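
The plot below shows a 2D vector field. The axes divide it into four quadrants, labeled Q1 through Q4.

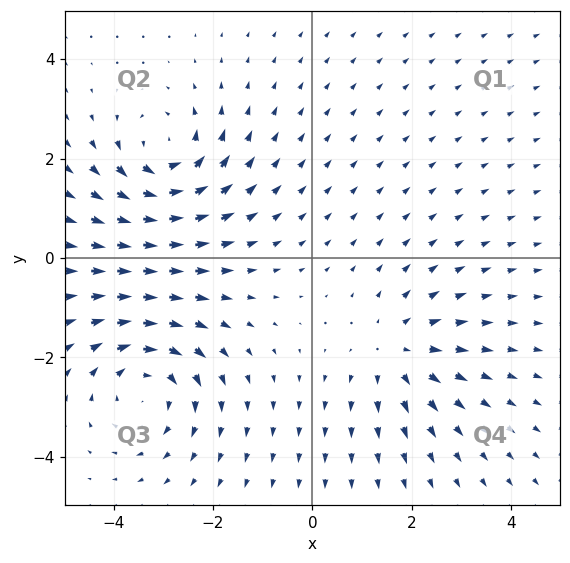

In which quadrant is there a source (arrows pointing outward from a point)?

The source sits at approximately (1.7, -1.9), which lies in quadrant Q4. The divergence there is about +3, positive as expected for a source.

Q4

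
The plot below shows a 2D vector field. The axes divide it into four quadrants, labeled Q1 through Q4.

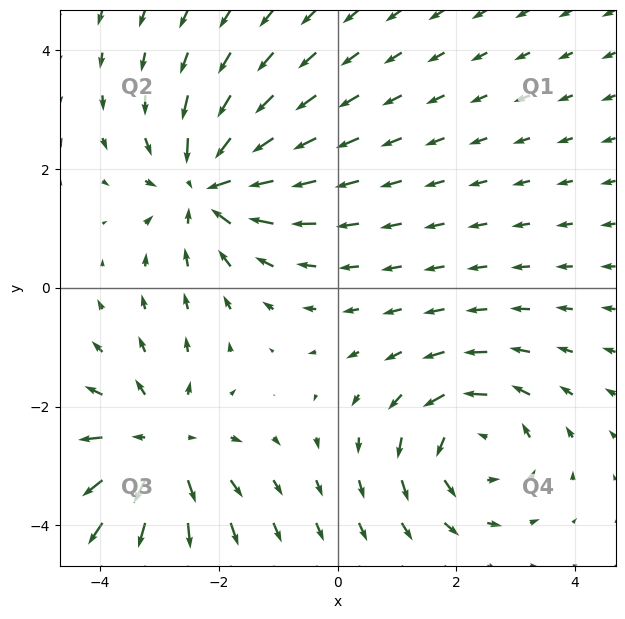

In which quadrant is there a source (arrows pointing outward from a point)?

The source sits at approximately (-3.0, -2.7), which lies in quadrant Q3. The divergence there is about +3, positive as expected for a source.

Q3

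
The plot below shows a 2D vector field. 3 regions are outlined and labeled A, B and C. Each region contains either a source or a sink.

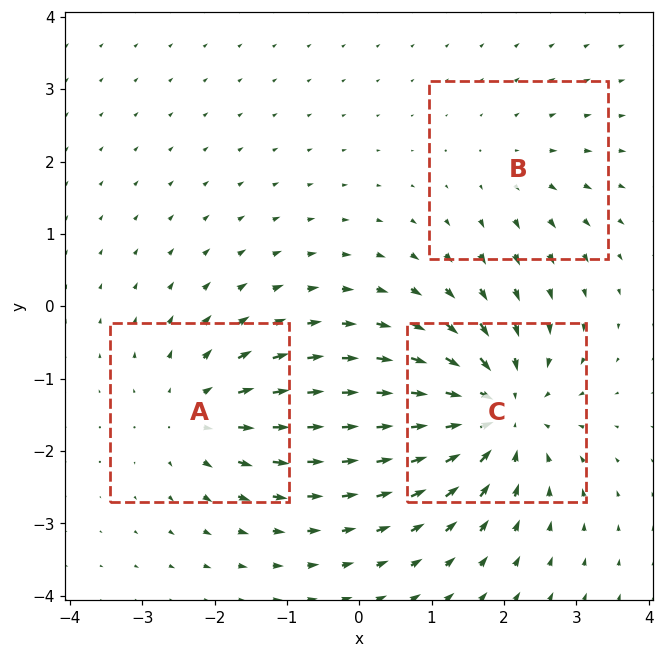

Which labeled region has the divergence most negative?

C

Divergence at each region's feature centre — A: about +3, B: about +2, C: about -5. Region C is most negative.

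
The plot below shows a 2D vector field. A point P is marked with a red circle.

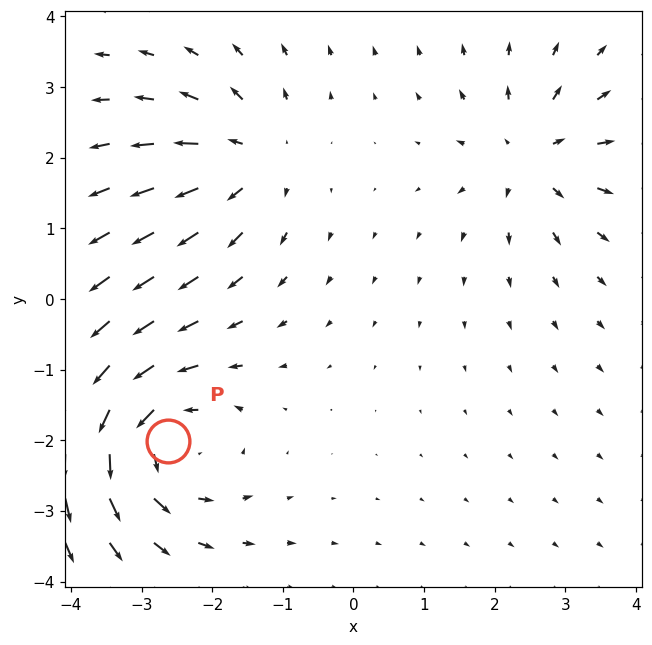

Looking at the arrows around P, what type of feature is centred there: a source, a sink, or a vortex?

vortex

At P (-2.6, -2.0) the arrows circulate counterclockwise. Divergence ≈0, curl about +5 — near-zero divergence with nonzero curl is a vortex.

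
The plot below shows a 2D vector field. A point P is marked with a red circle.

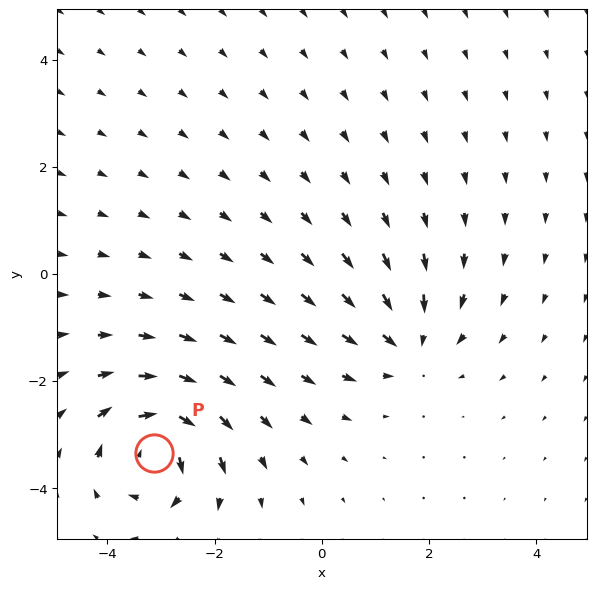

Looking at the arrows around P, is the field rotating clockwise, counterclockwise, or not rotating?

clockwise

Near P at (-3.1, -3.3) the arrows circulate clockwise. The curl (z-component) there is about -7; negative curl means clockwise rotation.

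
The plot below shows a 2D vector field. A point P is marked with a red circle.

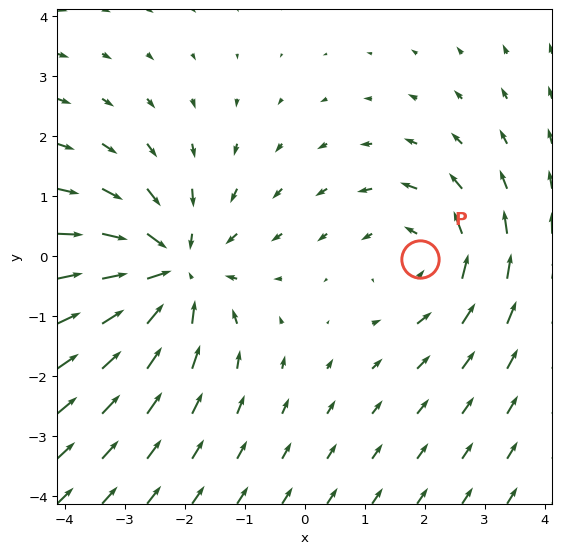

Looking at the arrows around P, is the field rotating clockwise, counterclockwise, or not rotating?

Near P at (1.9, -0.0) the arrows circulate counterclockwise. The curl (z-component) there is about +2; positive curl means counterclockwise rotation.

counterclockwise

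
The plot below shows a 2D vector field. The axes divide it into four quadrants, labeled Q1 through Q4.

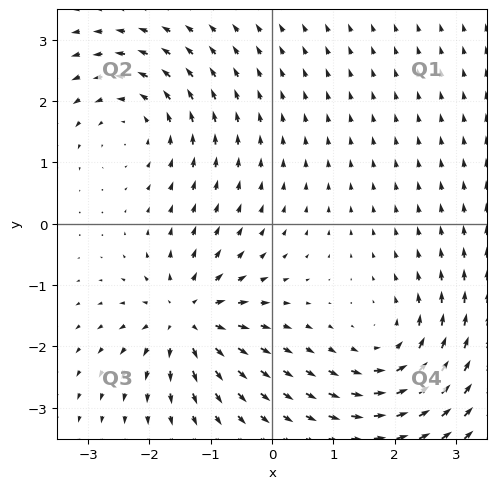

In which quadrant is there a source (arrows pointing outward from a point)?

The source sits at approximately (-1.4, -1.5), which lies in quadrant Q3. The divergence there is about +7, positive as expected for a source.

Q3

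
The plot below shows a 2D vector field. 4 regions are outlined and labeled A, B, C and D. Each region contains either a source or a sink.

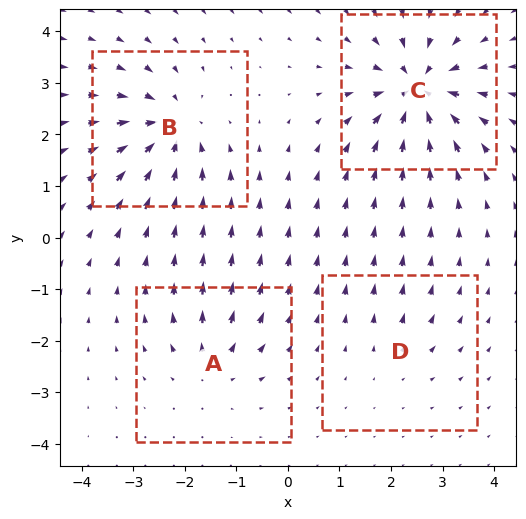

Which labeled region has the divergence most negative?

Divergence at each region's feature centre — A: about +4, B: about -6, C: about -8, D: about +2. Region C is most negative.

C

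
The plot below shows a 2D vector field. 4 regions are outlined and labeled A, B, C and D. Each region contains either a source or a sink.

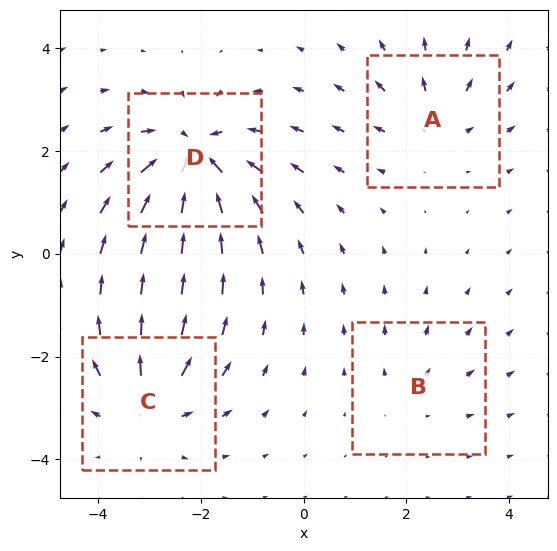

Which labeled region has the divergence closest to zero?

B

Divergence at each region's feature centre — A: about +4, B: about +2, C: about +5, D: about -8. Region B is closest to zero.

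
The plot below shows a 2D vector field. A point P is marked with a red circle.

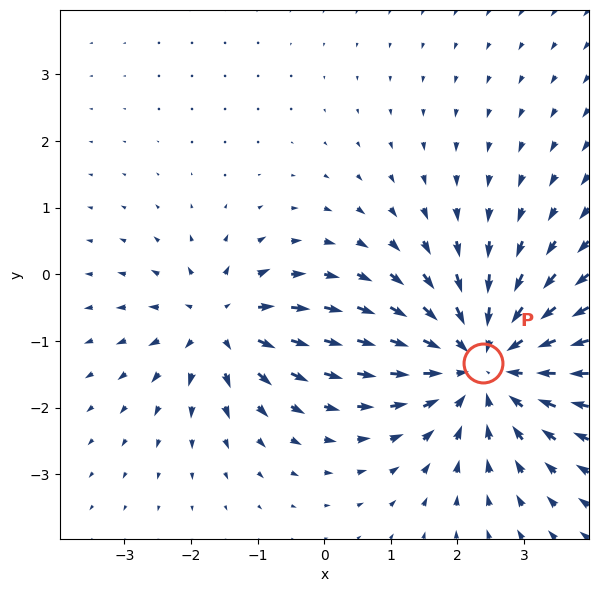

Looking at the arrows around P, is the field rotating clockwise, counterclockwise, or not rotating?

Near P at (2.4, -1.3) the arrows show no circulation. The curl there is ≈0.

not rotating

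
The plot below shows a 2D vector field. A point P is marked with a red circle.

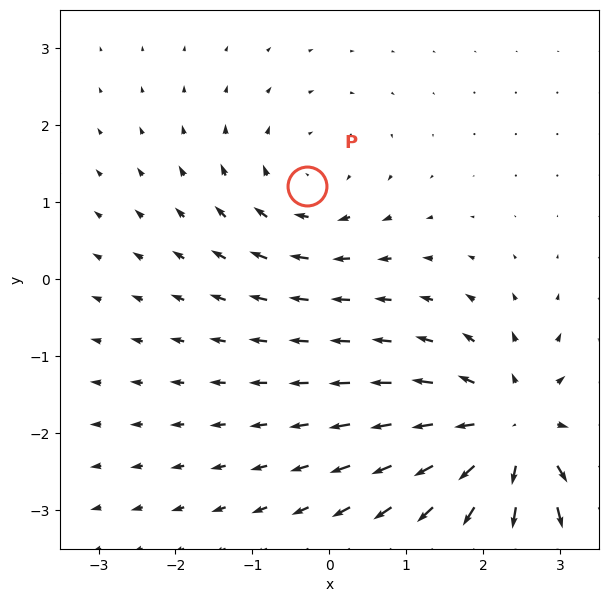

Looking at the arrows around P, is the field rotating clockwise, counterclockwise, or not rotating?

Near P at (-0.3, 1.2) the arrows circulate clockwise. The curl (z-component) there is about -3; negative curl means clockwise rotation.

clockwise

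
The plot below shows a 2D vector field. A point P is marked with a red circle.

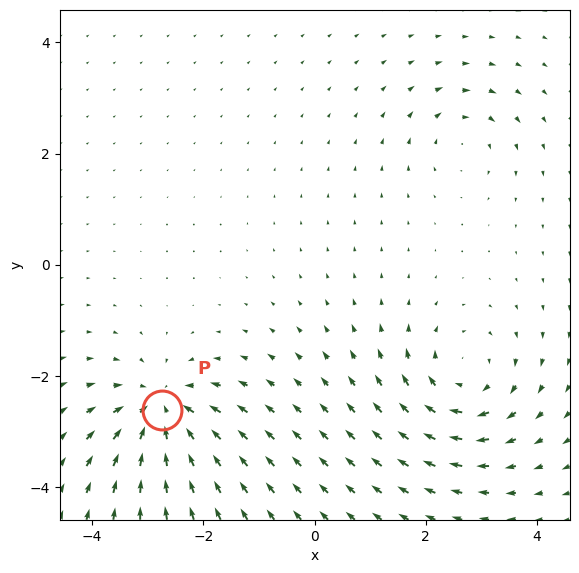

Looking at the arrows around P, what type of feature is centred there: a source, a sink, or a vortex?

sink

At P (-2.7, -2.6) the arrows converge inward. Divergence about -6, curl ≈0 — negative divergence with near-zero curl is a sink.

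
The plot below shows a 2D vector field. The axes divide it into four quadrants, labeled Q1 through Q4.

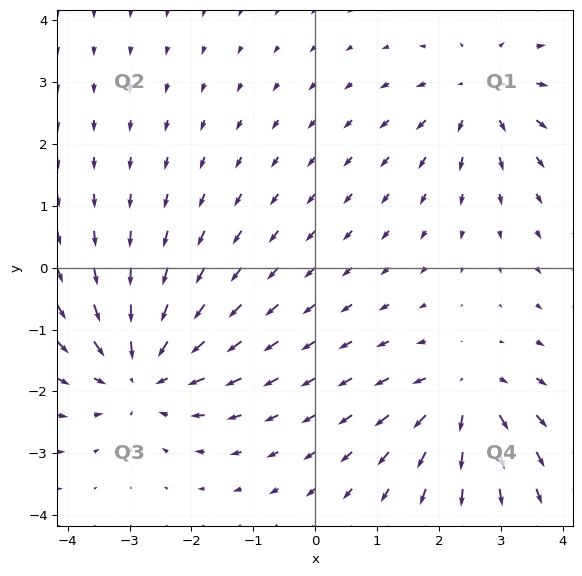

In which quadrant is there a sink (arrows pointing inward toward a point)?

The sink sits at approximately (-2.8, -1.7), which lies in quadrant Q3. The divergence there is about -4, negative as expected for a sink.

Q3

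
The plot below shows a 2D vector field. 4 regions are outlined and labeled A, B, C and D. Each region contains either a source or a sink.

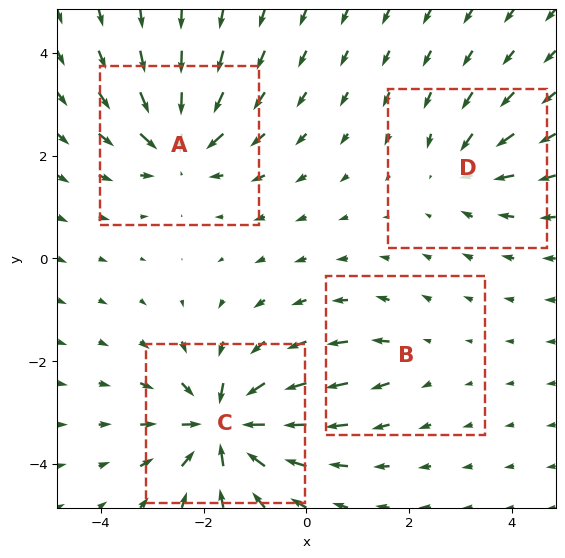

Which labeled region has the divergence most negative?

C

Divergence at each region's feature centre — A: about -6, B: about +3, C: about -9, D: about -4. Region C is most negative.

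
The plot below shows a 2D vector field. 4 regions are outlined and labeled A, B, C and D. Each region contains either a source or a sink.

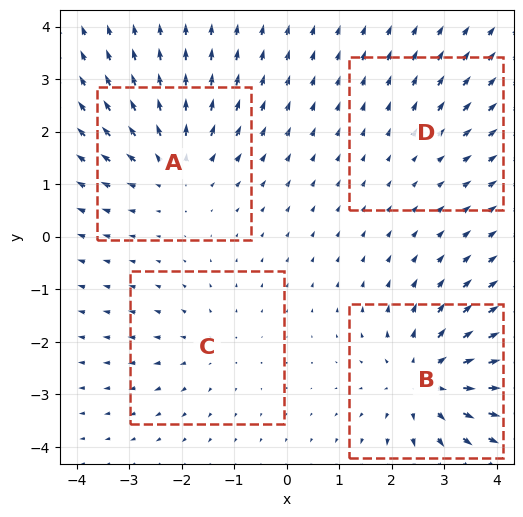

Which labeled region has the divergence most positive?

B

Divergence at each region's feature centre — A: about +5, B: about +6, C: about +3, D: about +2. Region B is most positive.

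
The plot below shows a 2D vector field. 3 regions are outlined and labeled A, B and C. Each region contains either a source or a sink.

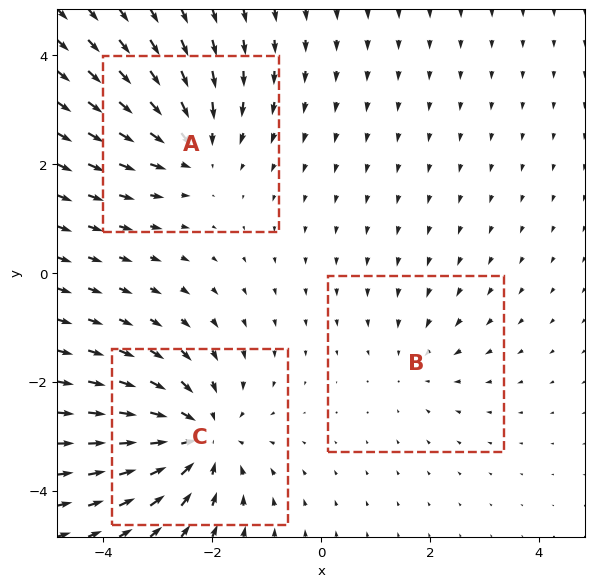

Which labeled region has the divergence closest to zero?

B

Divergence at each region's feature centre — A: about -3, B: about -2, C: about -4. Region B is closest to zero.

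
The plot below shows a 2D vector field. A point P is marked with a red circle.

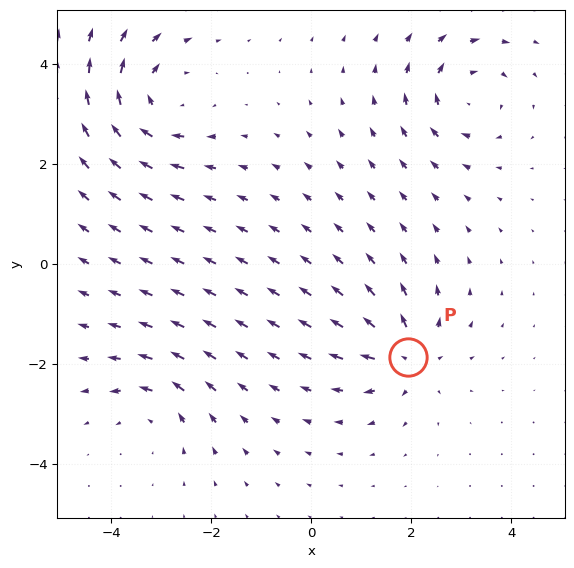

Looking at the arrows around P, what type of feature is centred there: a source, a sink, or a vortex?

At P (1.9, -1.9) the arrows spread outward. Divergence about +5, curl ≈0 — positive divergence with near-zero curl is a source.

source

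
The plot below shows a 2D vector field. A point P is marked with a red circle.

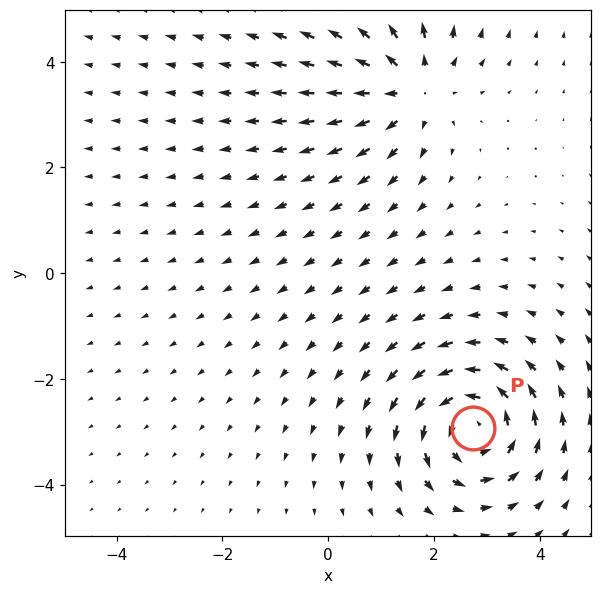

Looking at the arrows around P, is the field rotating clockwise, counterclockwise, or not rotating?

Near P at (2.7, -2.9) the arrows circulate counterclockwise. The curl (z-component) there is about +4; positive curl means counterclockwise rotation.

counterclockwise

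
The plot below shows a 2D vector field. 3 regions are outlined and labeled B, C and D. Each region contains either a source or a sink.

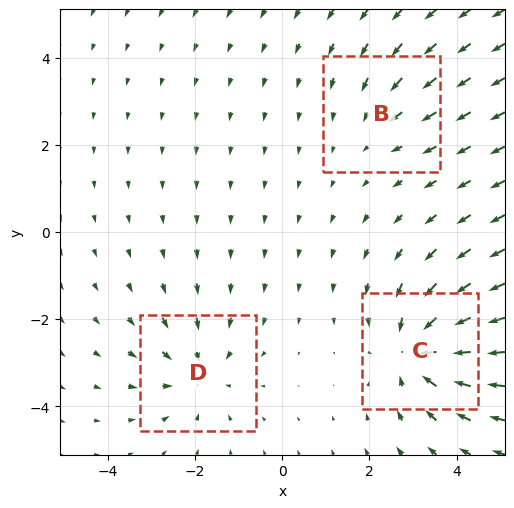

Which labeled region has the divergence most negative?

Divergence at each region's feature centre — B: about -2, C: about -5, D: about -3. Region C is most negative.

C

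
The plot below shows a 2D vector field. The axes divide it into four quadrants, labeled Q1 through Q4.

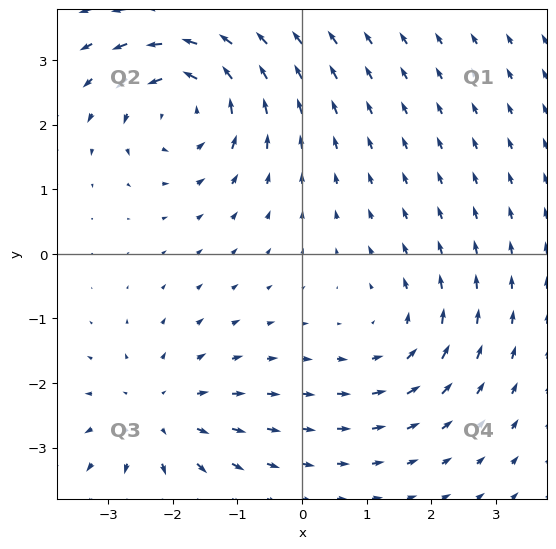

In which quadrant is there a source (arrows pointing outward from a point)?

Q3

The source sits at approximately (-2.2, -2.5), which lies in quadrant Q3. The divergence there is about +3, positive as expected for a source.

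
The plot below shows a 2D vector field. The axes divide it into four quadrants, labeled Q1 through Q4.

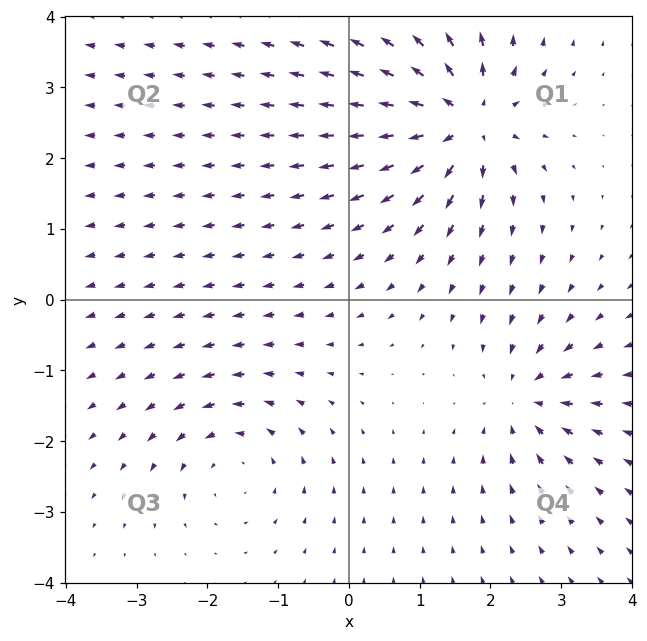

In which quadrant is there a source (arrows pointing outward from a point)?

The source sits at approximately (1.6, 2.5), which lies in quadrant Q1. The divergence there is about +6, positive as expected for a source.

Q1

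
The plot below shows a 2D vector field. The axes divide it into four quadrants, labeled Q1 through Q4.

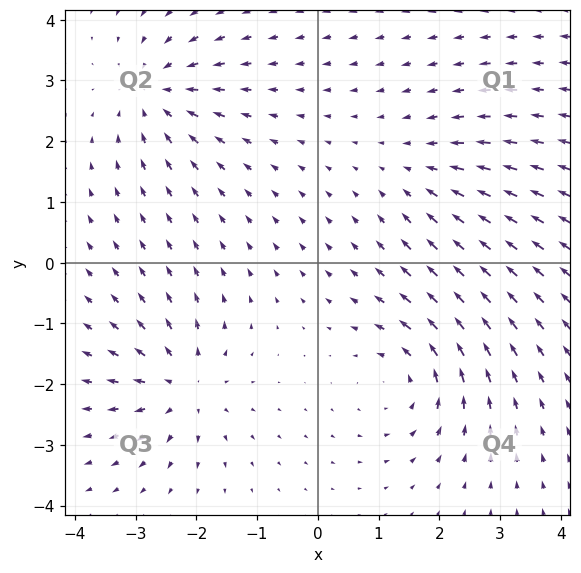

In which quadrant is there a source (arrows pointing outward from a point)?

Q3

The source sits at approximately (-2.2, -2.0), which lies in quadrant Q3. The divergence there is about +4, positive as expected for a source.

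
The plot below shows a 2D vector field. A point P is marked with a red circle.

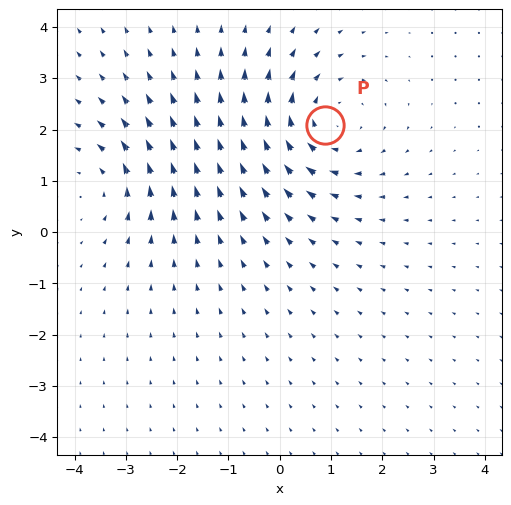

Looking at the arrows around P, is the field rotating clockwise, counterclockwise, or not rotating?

Near P at (0.9, 2.1) the arrows circulate clockwise. The curl (z-component) there is about -3; negative curl means clockwise rotation.

clockwise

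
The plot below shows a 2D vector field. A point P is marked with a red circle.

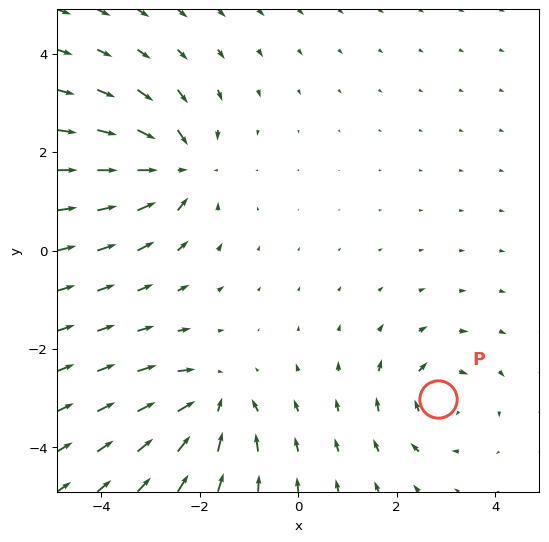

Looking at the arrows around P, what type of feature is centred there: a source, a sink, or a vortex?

At P (2.8, -3.0) the arrows circulate clockwise. Divergence ≈0, curl about -3 — near-zero divergence with nonzero curl is a vortex.

vortex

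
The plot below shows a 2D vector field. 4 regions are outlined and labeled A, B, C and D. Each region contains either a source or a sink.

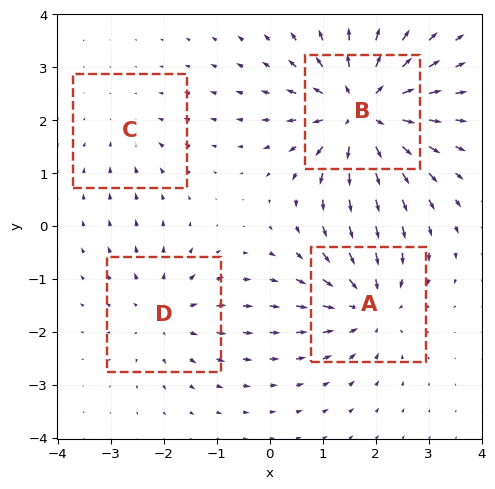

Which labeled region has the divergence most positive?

Divergence at each region's feature centre — A: about -5, B: about +8, C: about -2, D: about +4. Region B is most positive.

B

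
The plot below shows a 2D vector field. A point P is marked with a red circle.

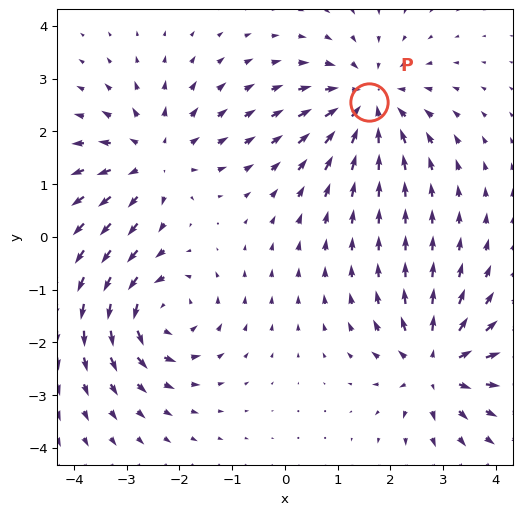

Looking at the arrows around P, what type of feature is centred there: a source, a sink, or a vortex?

At P (1.6, 2.6) the arrows converge inward. Divergence about -5, curl ≈0 — negative divergence with near-zero curl is a sink.

sink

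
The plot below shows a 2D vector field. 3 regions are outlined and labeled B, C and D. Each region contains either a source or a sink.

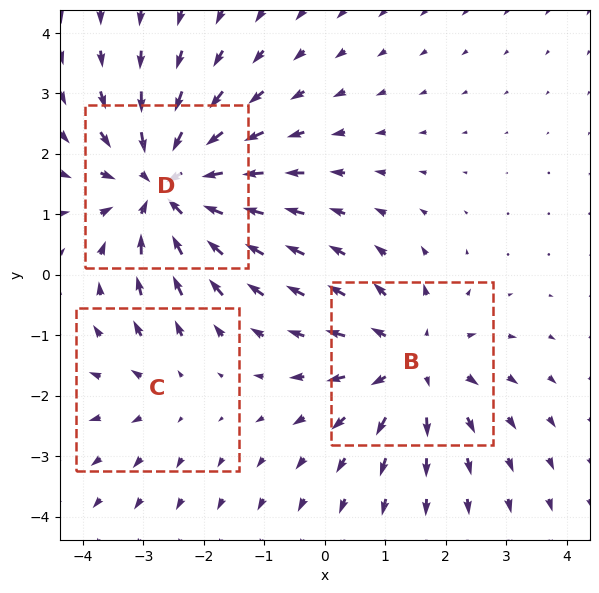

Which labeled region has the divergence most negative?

Divergence at each region's feature centre — B: about +3, C: about +2, D: about -4. Region D is most negative.

D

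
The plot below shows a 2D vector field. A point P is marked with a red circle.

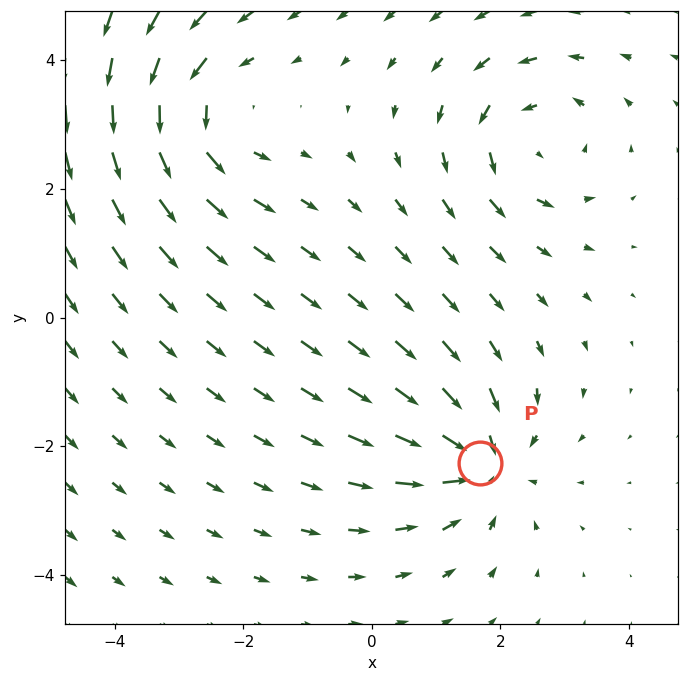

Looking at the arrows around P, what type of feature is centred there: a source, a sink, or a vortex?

sink

At P (1.7, -2.3) the arrows converge inward. Divergence about -4, curl ≈0 — negative divergence with near-zero curl is a sink.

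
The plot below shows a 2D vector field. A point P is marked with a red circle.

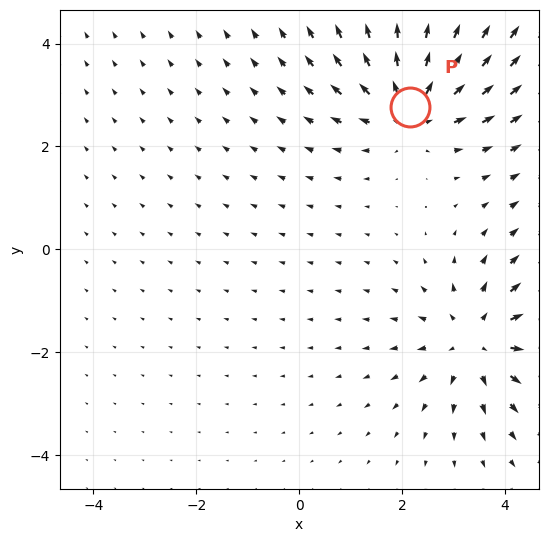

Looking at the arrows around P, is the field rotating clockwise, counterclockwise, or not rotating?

Near P at (2.2, 2.8) the arrows show no circulation. The curl there is ≈0.

not rotating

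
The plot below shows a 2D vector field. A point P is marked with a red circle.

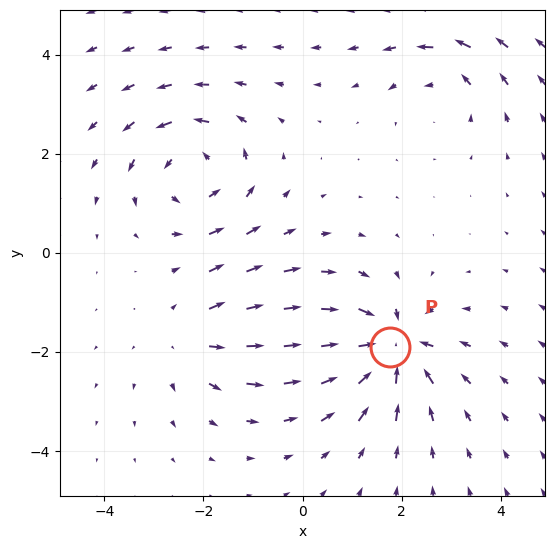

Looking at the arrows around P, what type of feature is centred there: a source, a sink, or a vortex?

At P (1.8, -1.9) the arrows converge inward. Divergence about -7, curl ≈0 — negative divergence with near-zero curl is a sink.

sink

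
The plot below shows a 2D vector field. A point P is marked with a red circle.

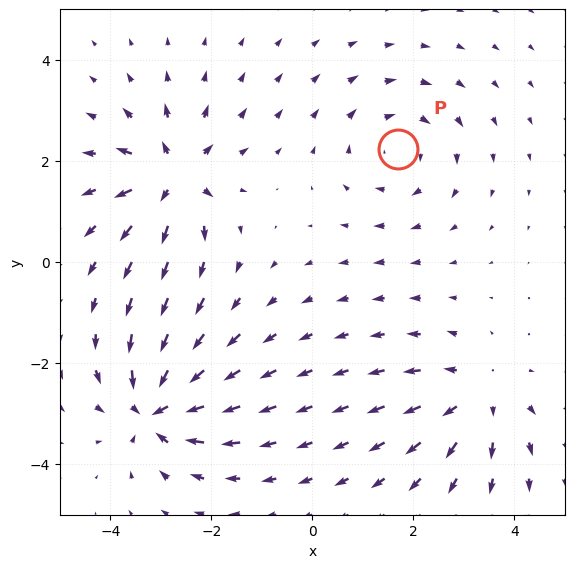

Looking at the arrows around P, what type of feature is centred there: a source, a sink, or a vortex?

At P (1.7, 2.2) the arrows circulate clockwise. Divergence ≈0, curl about -4 — near-zero divergence with nonzero curl is a vortex.

vortex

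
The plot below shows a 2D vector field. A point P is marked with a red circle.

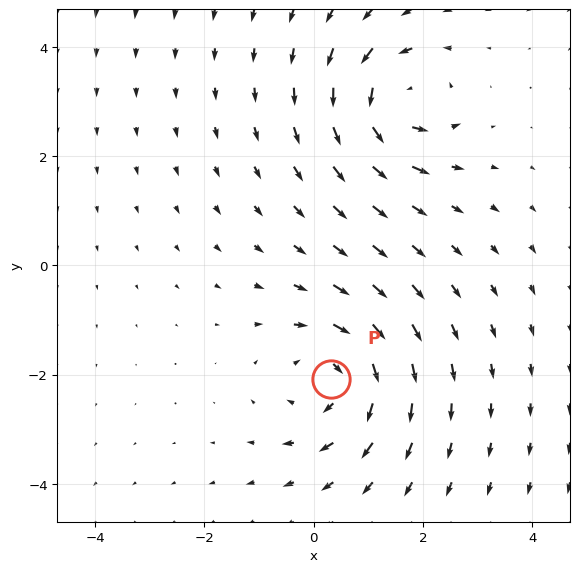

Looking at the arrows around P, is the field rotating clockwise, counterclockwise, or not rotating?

Near P at (0.3, -2.1) the arrows circulate clockwise. The curl (z-component) there is about -4; negative curl means clockwise rotation.

clockwise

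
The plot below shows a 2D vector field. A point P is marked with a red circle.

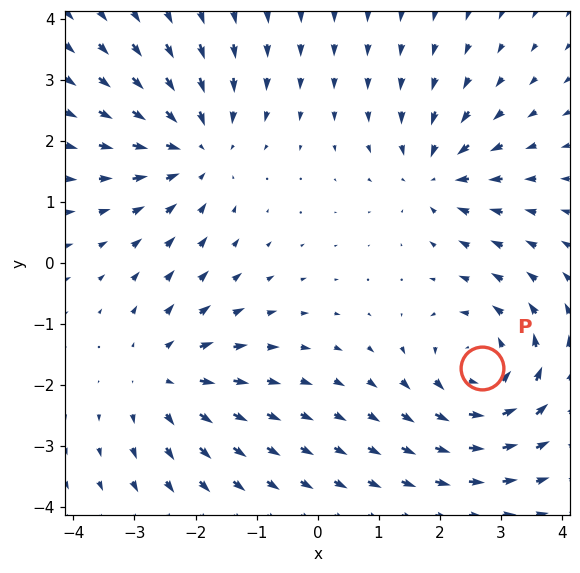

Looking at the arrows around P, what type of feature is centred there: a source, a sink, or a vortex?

At P (2.7, -1.7) the arrows circulate counterclockwise. Divergence ≈0, curl about +5 — near-zero divergence with nonzero curl is a vortex.

vortex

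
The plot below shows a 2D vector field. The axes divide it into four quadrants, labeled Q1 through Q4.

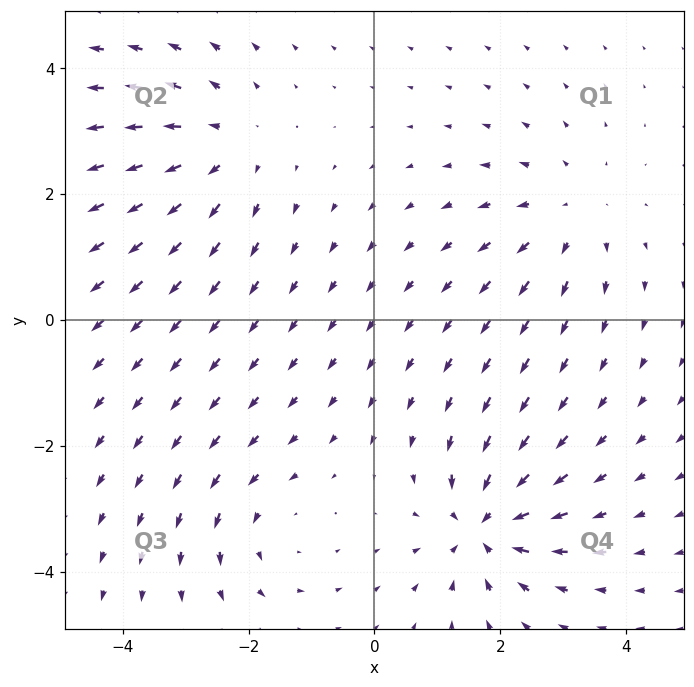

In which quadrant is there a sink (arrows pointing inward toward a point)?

The sink sits at approximately (1.7, -3.3), which lies in quadrant Q4. The divergence there is about -5, negative as expected for a sink.

Q4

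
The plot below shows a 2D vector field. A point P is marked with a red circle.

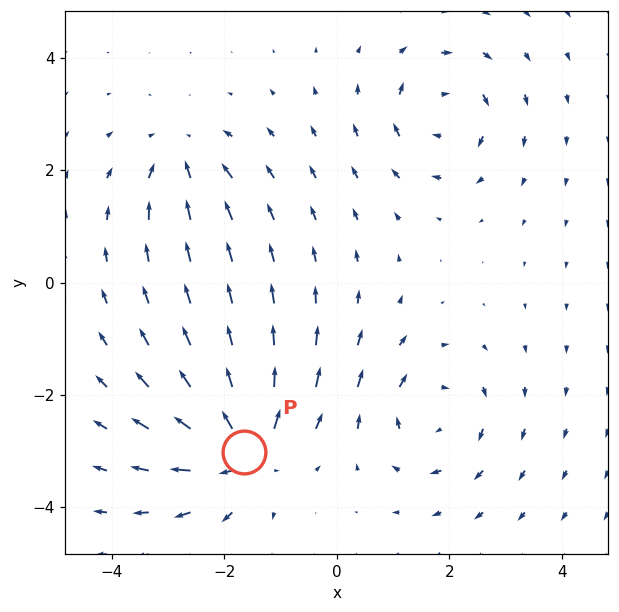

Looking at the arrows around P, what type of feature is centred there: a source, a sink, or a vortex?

At P (-1.7, -3.0) the arrows spread outward. Divergence about +5, curl ≈0 — positive divergence with near-zero curl is a source.

source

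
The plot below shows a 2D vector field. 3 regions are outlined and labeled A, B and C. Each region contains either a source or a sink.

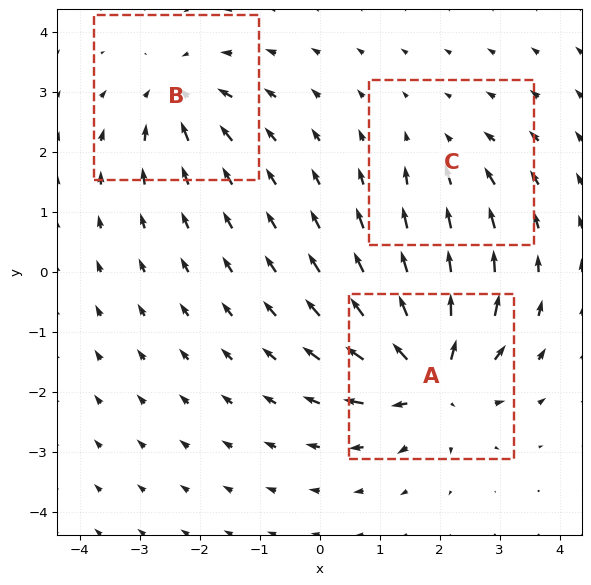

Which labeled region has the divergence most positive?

A

Divergence at each region's feature centre — A: about +6, B: about -4, C: about -2. Region A is most positive.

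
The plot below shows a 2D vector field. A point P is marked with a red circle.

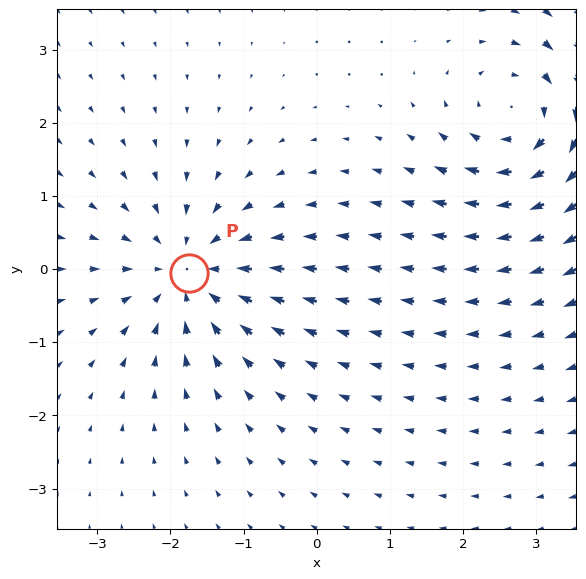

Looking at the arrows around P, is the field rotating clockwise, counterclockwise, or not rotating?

not rotating

Near P at (-1.7, -0.1) the arrows show no circulation. The curl there is ≈0.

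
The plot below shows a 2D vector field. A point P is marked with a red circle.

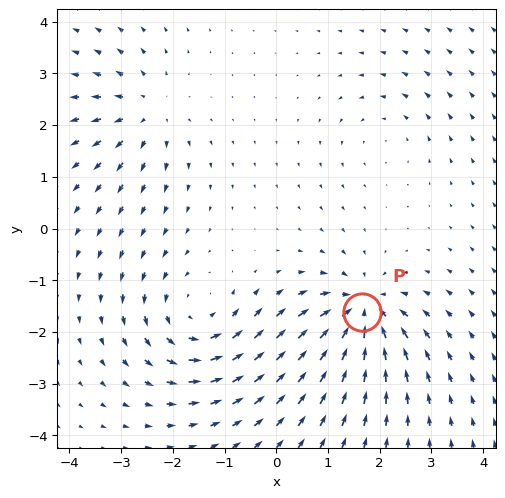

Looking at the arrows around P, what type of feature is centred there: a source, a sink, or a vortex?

sink

At P (1.7, -1.6) the arrows converge inward. Divergence about -7, curl ≈0 — negative divergence with near-zero curl is a sink.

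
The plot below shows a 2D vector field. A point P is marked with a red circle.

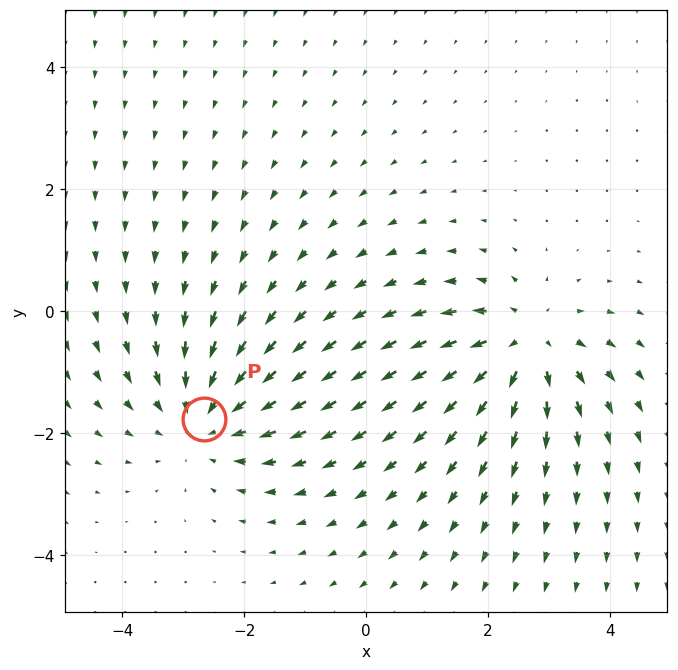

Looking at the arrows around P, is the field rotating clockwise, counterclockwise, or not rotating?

not rotating

Near P at (-2.7, -1.8) the arrows show no circulation. The curl there is ≈0.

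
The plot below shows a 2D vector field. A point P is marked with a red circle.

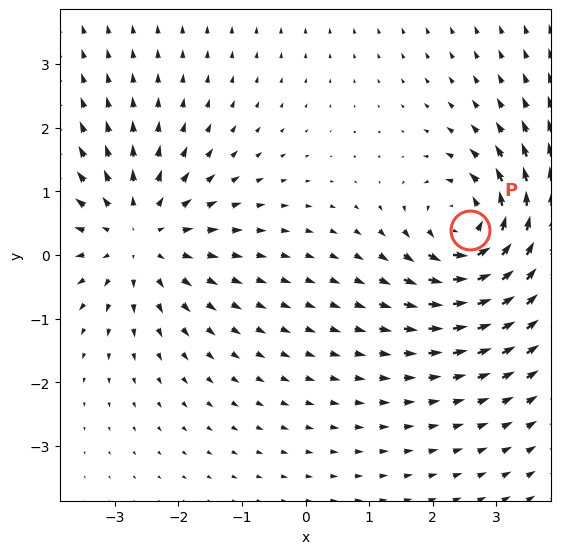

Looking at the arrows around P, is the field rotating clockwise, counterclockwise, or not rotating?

counterclockwise

Near P at (2.6, 0.4) the arrows circulate counterclockwise. The curl (z-component) there is about +7; positive curl means counterclockwise rotation.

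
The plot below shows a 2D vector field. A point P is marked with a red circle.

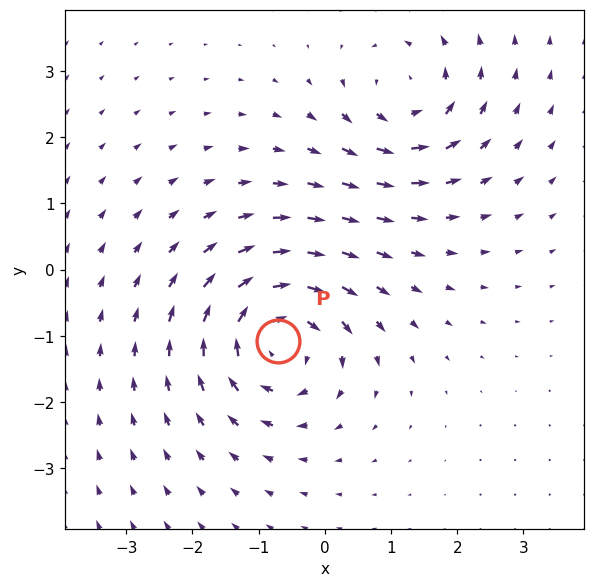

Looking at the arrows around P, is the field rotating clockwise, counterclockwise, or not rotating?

Near P at (-0.7, -1.1) the arrows circulate clockwise. The curl (z-component) there is about -4; negative curl means clockwise rotation.

clockwise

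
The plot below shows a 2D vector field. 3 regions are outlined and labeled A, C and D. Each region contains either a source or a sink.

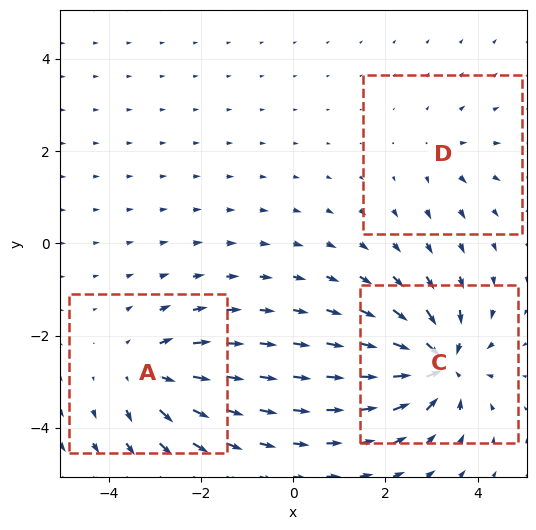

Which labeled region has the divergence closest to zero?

D

Divergence at each region's feature centre — A: about +4, C: about -6, D: about +2. Region D is closest to zero.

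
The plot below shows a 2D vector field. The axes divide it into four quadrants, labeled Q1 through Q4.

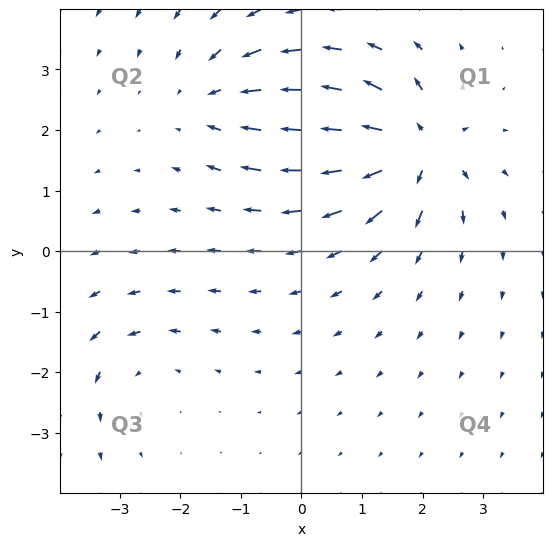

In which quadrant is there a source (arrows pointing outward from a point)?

The source sits at approximately (1.9, 1.7), which lies in quadrant Q1. The divergence there is about +6, positive as expected for a source.

Q1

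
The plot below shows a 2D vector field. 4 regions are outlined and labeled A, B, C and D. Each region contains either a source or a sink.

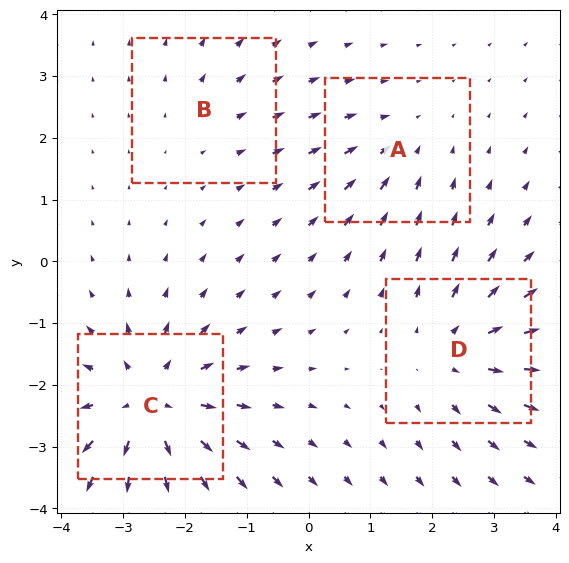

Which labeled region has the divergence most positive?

C

Divergence at each region's feature centre — A: about -3, B: about +2, C: about +6, D: about +4. Region C is most positive.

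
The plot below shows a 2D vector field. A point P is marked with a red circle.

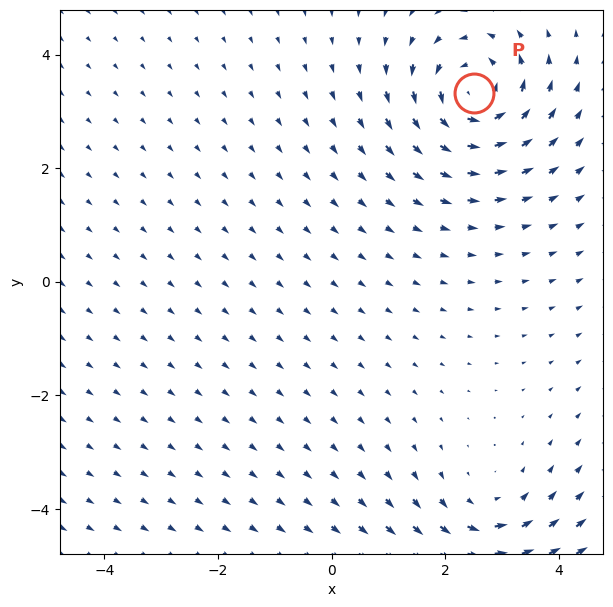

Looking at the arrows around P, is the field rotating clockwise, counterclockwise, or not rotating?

counterclockwise

Near P at (2.5, 3.3) the arrows circulate counterclockwise. The curl (z-component) there is about +5; positive curl means counterclockwise rotation.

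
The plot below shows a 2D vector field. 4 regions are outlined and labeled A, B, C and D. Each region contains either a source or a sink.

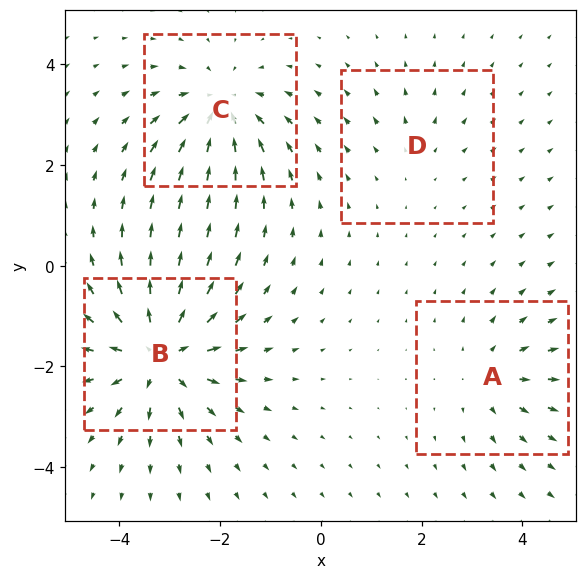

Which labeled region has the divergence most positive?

Divergence at each region's feature centre — A: about +3, B: about +7, C: about -5, D: about +2. Region B is most positive.

B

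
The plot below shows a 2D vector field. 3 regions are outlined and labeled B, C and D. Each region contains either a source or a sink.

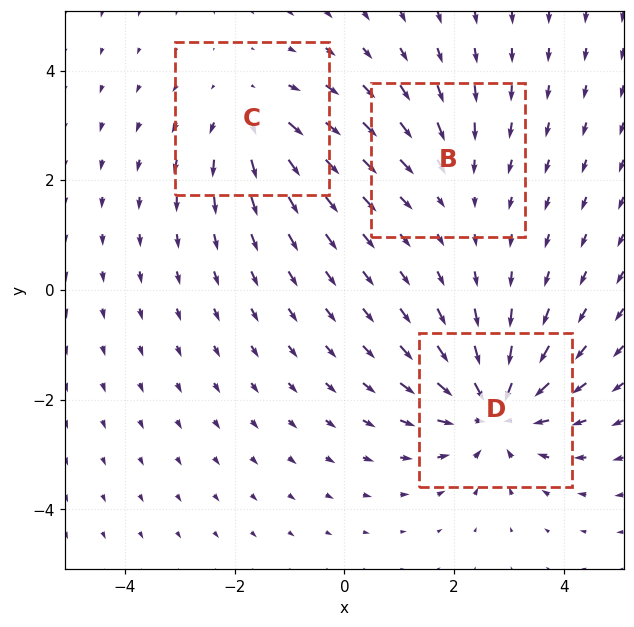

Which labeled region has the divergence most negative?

D

Divergence at each region's feature centre — B: about -2, C: about +3, D: about -5. Region D is most negative.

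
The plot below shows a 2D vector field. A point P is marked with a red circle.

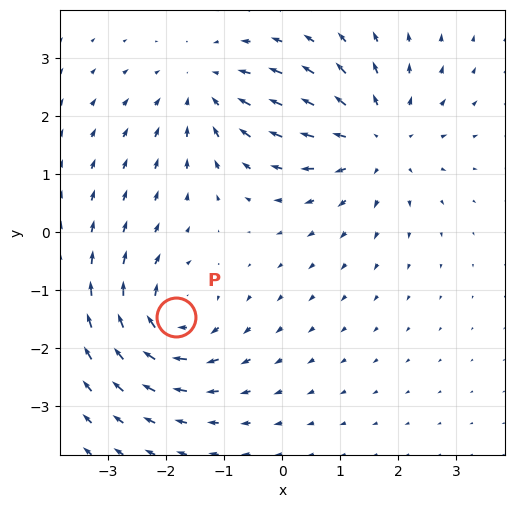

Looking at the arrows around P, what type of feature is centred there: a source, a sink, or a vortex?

At P (-1.8, -1.5) the arrows circulate clockwise. Divergence ≈0, curl about -5 — near-zero divergence with nonzero curl is a vortex.

vortex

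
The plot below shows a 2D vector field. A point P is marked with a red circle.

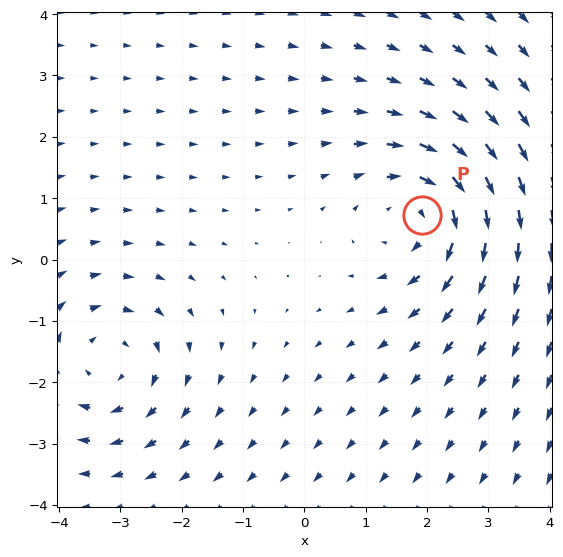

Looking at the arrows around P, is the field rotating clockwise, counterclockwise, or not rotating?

Near P at (1.9, 0.7) the arrows circulate clockwise. The curl (z-component) there is about -3; negative curl means clockwise rotation.

clockwise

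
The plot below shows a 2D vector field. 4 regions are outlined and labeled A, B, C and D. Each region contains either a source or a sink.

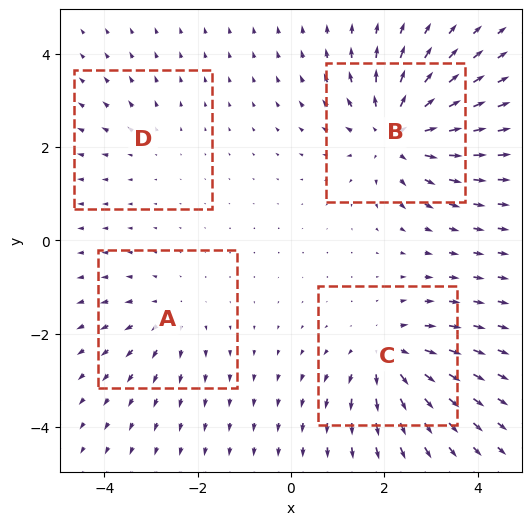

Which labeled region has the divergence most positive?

B

Divergence at each region's feature centre — A: about +3, B: about +6, C: about +5, D: about +2. Region B is most positive.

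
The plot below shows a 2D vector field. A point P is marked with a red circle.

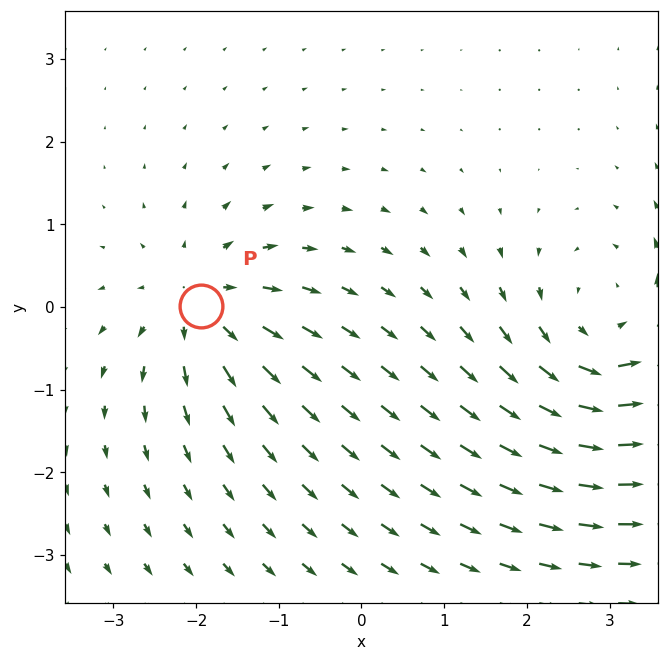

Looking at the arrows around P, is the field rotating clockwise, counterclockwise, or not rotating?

not rotating

Near P at (-1.9, 0.0) the arrows show no circulation. The curl there is ≈0.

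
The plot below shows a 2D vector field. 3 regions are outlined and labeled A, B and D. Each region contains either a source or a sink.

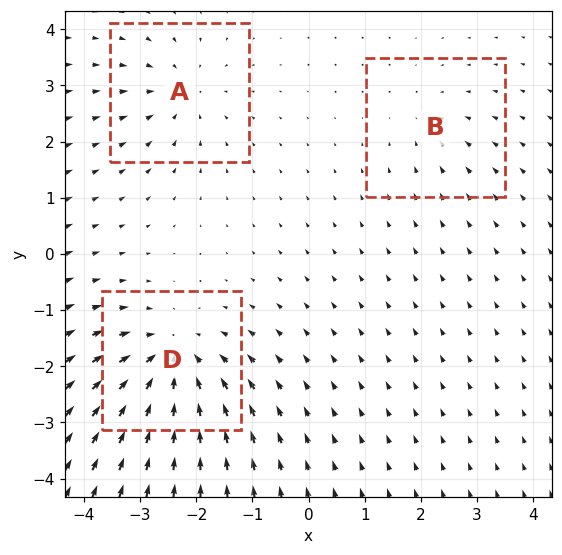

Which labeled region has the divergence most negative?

Divergence at each region's feature centre — A: about -3, B: about -2, D: about -6. Region D is most negative.

D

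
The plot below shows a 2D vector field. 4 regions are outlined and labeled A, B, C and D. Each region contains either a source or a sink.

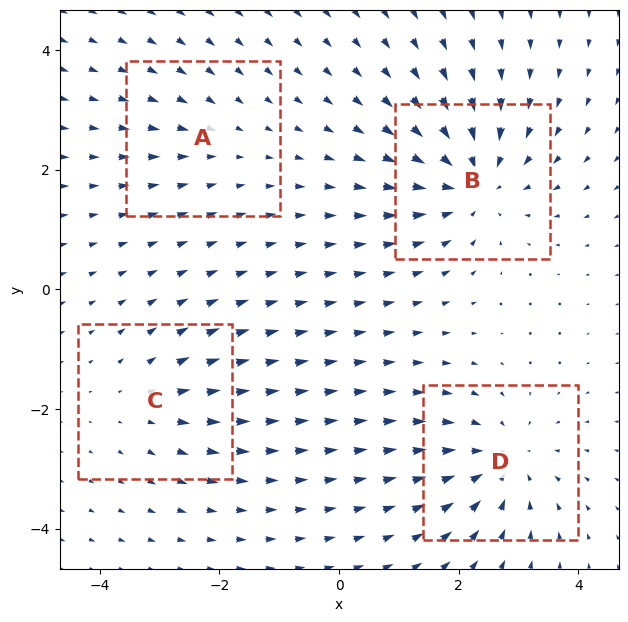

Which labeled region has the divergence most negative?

B

Divergence at each region's feature centre — A: about -2, B: about -6, C: about +3, D: about -5. Region B is most negative.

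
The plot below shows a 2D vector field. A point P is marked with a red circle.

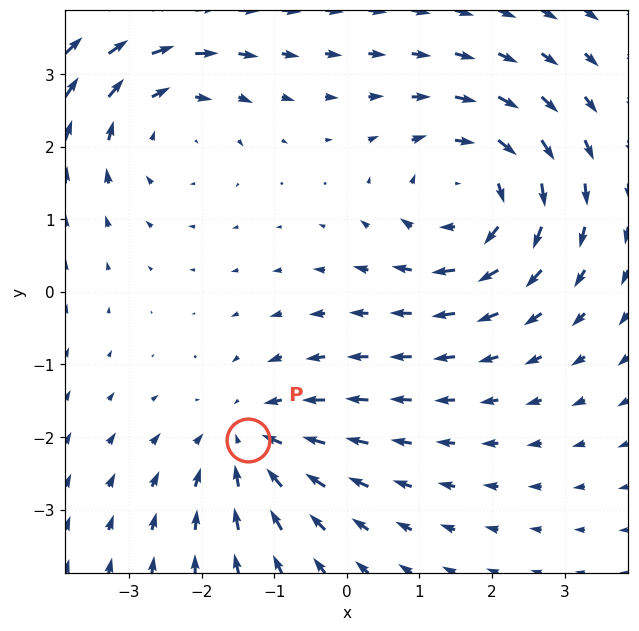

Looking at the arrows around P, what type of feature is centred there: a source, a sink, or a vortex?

sink

At P (-1.4, -2.0) the arrows converge inward. Divergence about -3, curl ≈0 — negative divergence with near-zero curl is a sink.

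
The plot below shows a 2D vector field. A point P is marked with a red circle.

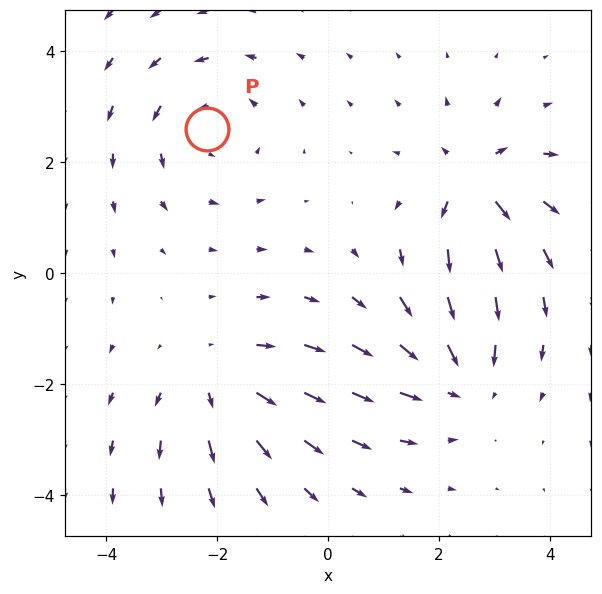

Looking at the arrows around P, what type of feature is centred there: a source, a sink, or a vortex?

vortex

At P (-2.2, 2.6) the arrows circulate counterclockwise. Divergence ≈0, curl about +2 — near-zero divergence with nonzero curl is a vortex.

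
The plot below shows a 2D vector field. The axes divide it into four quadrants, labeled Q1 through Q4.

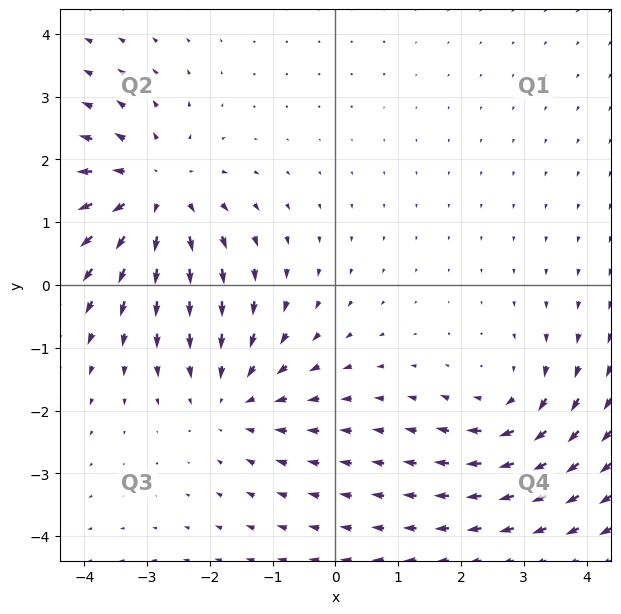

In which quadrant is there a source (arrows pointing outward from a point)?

Q2

The source sits at approximately (-2.9, 1.5), which lies in quadrant Q2. The divergence there is about +4, positive as expected for a source.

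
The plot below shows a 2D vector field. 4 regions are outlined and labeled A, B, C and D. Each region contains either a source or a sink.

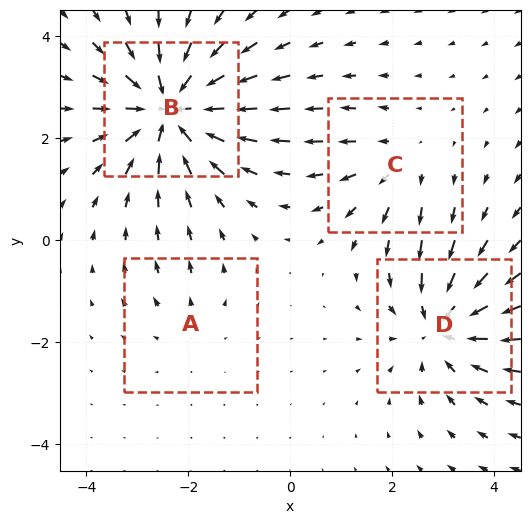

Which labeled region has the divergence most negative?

B

Divergence at each region's feature centre — A: about +2, B: about -7, C: about +3, D: about -5. Region B is most negative.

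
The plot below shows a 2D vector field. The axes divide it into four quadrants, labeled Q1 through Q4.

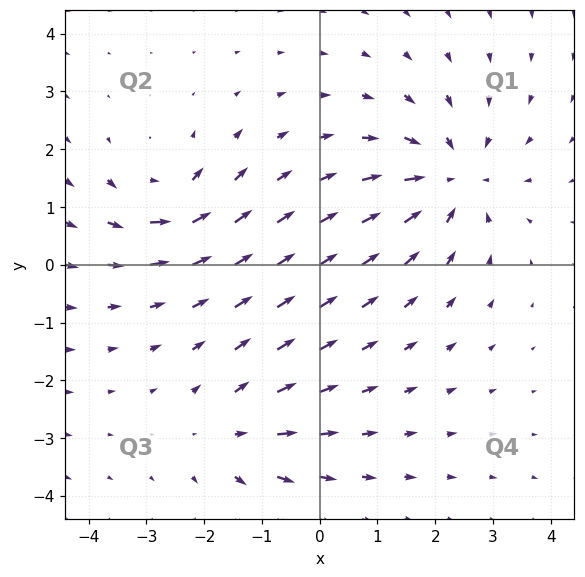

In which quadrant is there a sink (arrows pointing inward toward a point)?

The sink sits at approximately (2.3, 1.5), which lies in quadrant Q1. The divergence there is about -4, negative as expected for a sink.

Q1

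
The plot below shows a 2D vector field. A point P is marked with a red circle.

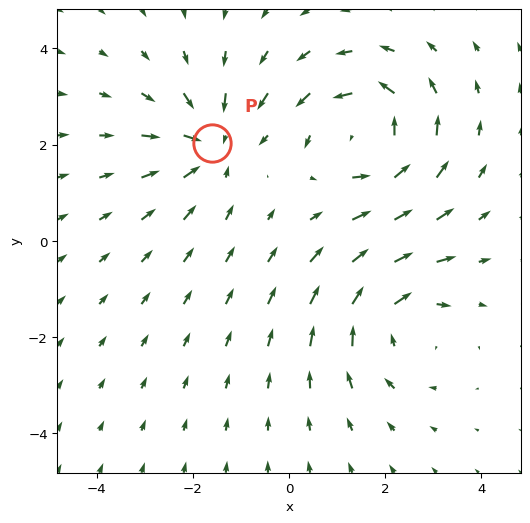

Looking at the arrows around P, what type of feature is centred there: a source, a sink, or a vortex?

sink

At P (-1.6, 2.0) the arrows converge inward. Divergence about -4, curl ≈0 — negative divergence with near-zero curl is a sink.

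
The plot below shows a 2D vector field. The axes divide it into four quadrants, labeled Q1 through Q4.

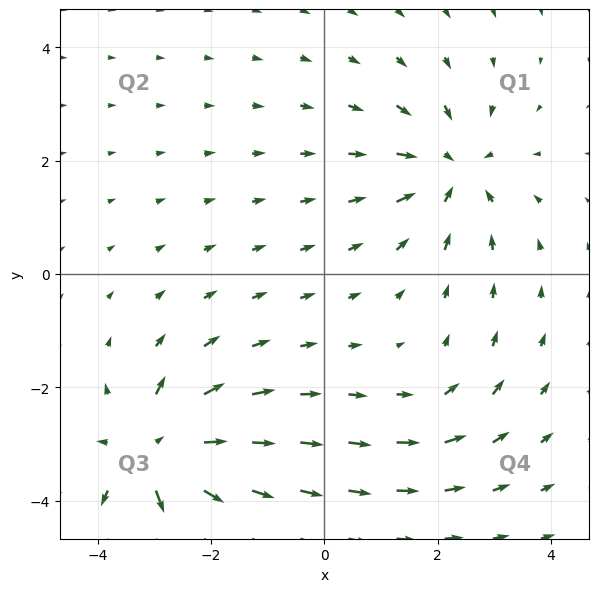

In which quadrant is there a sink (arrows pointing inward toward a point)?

The sink sits at approximately (2.3, 1.8), which lies in quadrant Q1. The divergence there is about -4, negative as expected for a sink.

Q1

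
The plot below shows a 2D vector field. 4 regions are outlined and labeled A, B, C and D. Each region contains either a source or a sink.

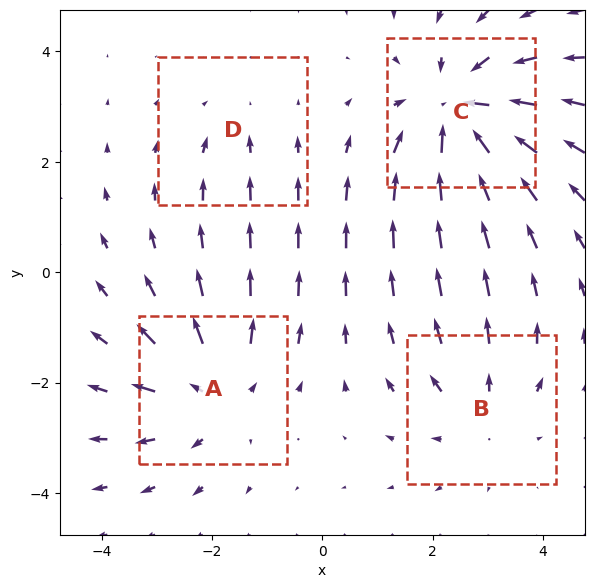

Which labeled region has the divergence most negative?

Divergence at each region's feature centre — A: about +4, B: about +3, C: about -5, D: about -2. Region C is most negative.

C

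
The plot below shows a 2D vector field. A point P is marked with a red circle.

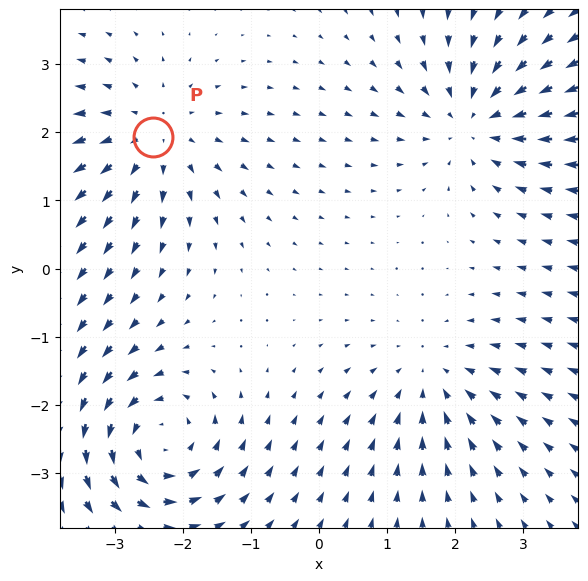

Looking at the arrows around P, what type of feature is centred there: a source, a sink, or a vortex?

At P (-2.4, 1.9) the arrows spread outward. Divergence about +4, curl ≈0 — positive divergence with near-zero curl is a source.

source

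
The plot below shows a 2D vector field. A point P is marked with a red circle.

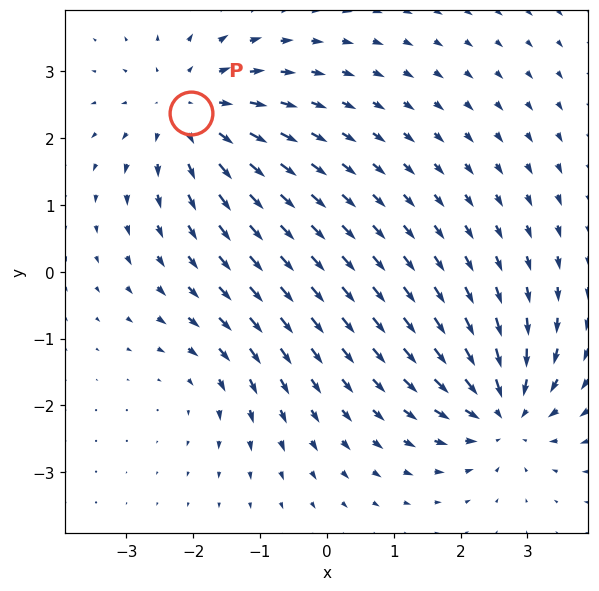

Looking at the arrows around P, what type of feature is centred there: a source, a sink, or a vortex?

source

At P (-2.0, 2.4) the arrows spread outward. Divergence about +4, curl ≈0 — positive divergence with near-zero curl is a source.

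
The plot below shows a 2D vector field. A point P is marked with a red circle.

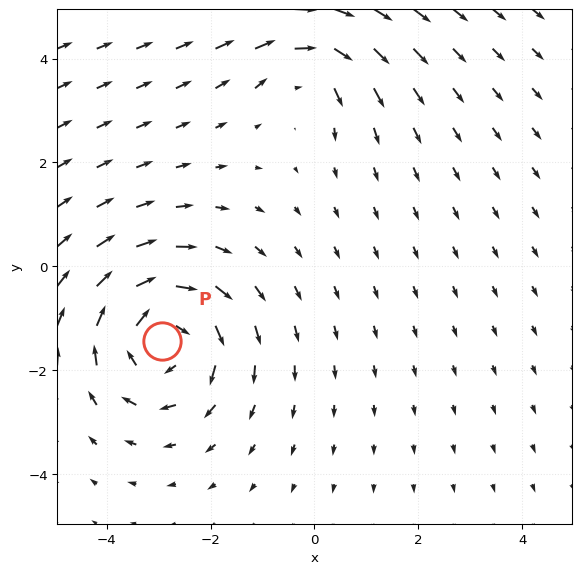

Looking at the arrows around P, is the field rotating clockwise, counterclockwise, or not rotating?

Near P at (-2.9, -1.4) the arrows circulate clockwise. The curl (z-component) there is about -4; negative curl means clockwise rotation.

clockwise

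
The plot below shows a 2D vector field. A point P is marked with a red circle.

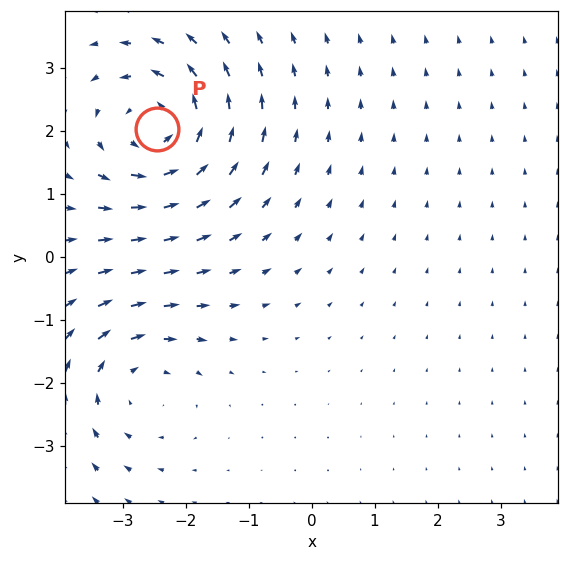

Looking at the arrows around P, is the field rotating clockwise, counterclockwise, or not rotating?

counterclockwise

Near P at (-2.5, 2.0) the arrows circulate counterclockwise. The curl (z-component) there is about +5; positive curl means counterclockwise rotation.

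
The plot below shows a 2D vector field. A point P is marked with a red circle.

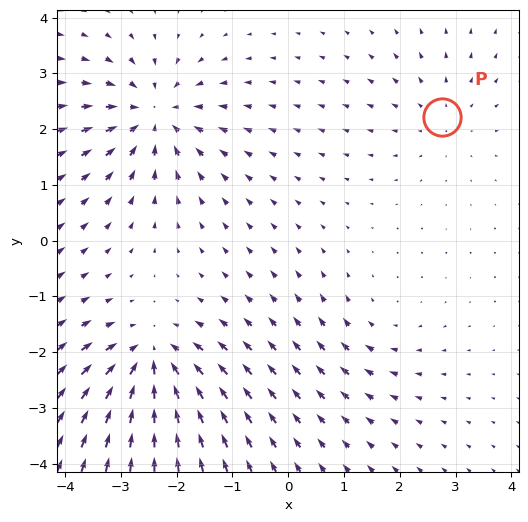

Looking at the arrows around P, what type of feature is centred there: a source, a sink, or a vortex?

At P (2.8, 2.2) the arrows spread outward. Divergence about +3, curl ≈0 — positive divergence with near-zero curl is a source.

source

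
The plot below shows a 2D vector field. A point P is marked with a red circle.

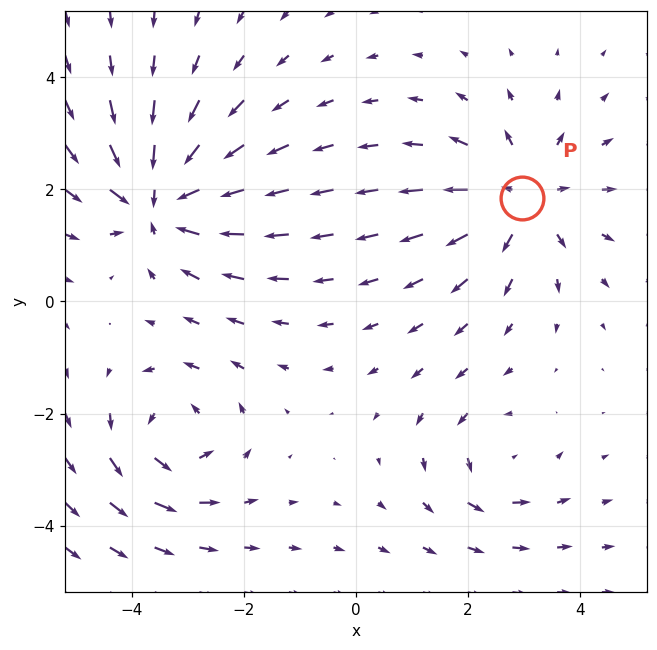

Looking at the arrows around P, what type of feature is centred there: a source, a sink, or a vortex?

source

At P (3.0, 1.9) the arrows spread outward. Divergence about +4, curl ≈0 — positive divergence with near-zero curl is a source.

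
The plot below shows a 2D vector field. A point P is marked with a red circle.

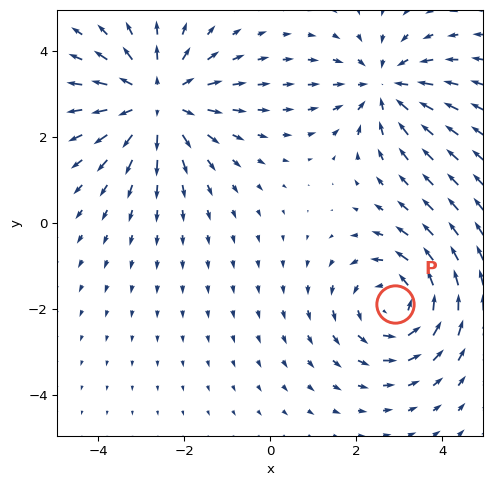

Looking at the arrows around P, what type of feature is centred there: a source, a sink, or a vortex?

vortex

At P (2.9, -1.9) the arrows circulate counterclockwise. Divergence ≈0, curl about +3 — near-zero divergence with nonzero curl is a vortex.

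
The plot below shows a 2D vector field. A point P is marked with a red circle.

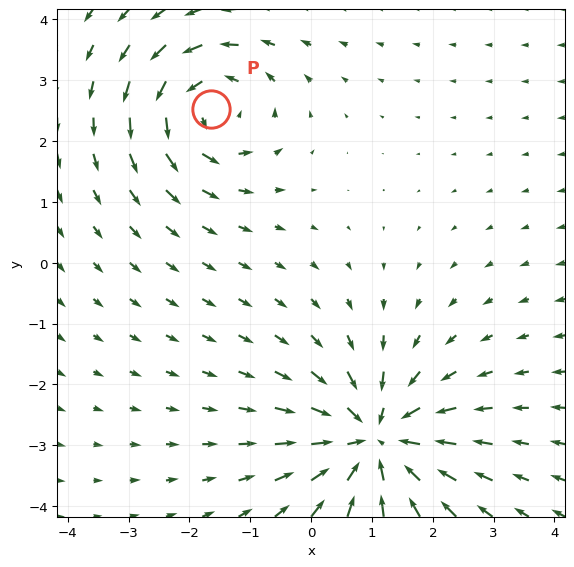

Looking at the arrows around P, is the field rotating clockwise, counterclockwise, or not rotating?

Near P at (-1.6, 2.5) the arrows circulate counterclockwise. The curl (z-component) there is about +4; positive curl means counterclockwise rotation.

counterclockwise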